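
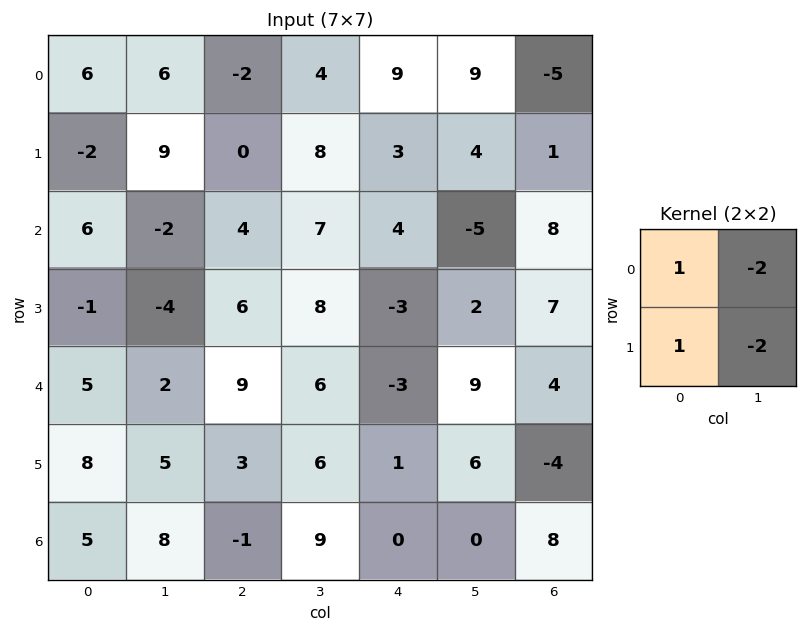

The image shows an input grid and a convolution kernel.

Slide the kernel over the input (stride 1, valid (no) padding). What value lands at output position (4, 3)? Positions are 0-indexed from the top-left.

16

The receptive field on the input at this output position is [6 -3 / 6 1]. Elementwise product with the kernel and sum: 6·1 + -3·-2 + 6·1 + 1·-2.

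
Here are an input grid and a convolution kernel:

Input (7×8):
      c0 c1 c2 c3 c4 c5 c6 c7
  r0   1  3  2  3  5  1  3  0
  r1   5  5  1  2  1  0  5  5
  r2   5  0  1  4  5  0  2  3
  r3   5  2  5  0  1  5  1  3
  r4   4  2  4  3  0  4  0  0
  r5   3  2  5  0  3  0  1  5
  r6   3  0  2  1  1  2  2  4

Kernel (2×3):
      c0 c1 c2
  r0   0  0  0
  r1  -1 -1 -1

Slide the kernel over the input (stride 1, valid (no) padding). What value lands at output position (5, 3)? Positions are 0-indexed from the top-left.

-4

The receptive field on the input at this output position is [0 3 0 / 1 1 2]. Elementwise product with the kernel and sum: 1·-1 + 1·-1 + 2·-1.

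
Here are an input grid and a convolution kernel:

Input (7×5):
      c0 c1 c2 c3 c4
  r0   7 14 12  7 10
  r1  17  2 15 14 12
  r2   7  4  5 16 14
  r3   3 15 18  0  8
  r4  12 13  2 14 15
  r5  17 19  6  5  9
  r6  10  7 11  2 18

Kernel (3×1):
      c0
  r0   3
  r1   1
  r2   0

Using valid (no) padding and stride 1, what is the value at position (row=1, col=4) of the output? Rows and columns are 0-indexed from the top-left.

50

The receptive field on the input at this output position is [12 / 14 / 8]. Elementwise product with the kernel and sum: 12·3 + 14·1.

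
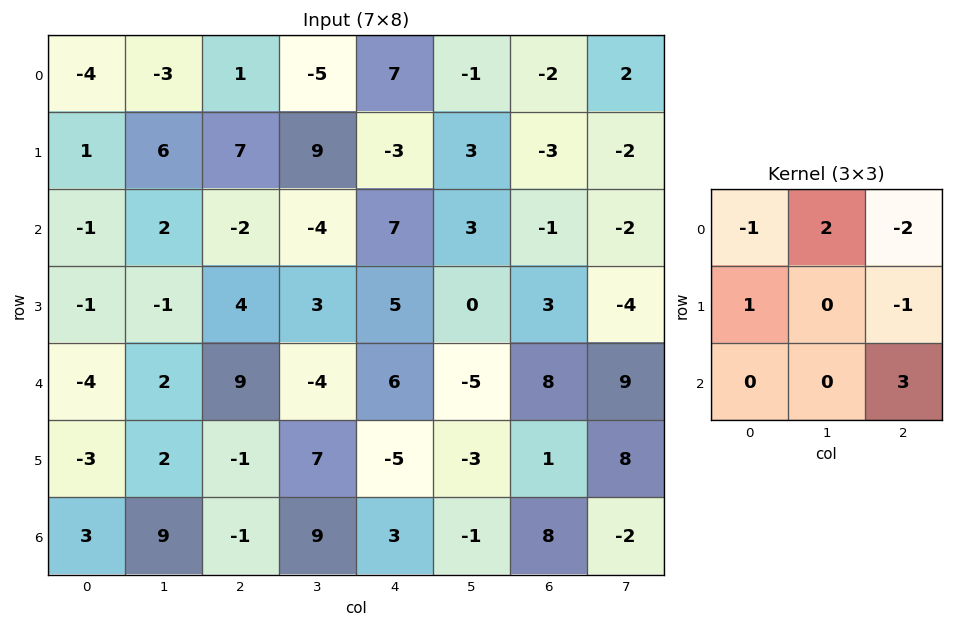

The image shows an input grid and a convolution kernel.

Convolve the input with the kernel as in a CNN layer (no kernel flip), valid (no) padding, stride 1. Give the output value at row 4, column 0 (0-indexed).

-15

The receptive field on the input at this output position is [-4 2 9 / -3 2 -1 / 3 9 -1]. Elementwise product with the kernel and sum: -4·-1 + 2·2 + 9·-2 + -3·1 + -1·-1 + -1·3.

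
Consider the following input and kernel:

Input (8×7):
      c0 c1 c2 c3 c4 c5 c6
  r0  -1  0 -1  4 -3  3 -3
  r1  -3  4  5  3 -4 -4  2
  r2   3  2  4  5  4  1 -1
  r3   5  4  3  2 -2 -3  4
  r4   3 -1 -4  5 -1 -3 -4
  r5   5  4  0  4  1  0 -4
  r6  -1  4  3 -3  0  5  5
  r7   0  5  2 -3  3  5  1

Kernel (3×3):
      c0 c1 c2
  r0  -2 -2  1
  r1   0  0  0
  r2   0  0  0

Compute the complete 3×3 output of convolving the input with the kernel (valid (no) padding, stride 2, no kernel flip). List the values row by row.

Output[0,0]: The receptive field on the input at this output position is [-1 0 -1 / -3 4 5 / 3 2 4]. Elementwise product with the kernel and sum: -1·-2 + 0·-2 + -1·1.

1 -9 -3
-6 -14 -11
-8 -3 4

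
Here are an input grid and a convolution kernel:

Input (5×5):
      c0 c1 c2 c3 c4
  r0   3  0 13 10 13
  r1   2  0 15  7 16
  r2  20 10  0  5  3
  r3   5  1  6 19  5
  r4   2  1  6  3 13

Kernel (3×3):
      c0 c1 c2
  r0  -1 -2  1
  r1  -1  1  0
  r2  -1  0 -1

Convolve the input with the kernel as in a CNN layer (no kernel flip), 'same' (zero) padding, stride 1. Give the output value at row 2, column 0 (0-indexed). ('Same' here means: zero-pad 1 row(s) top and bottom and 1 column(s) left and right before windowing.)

The receptive field on the zero-padded input at this output position is [0 2 0 / 0 20 10 / 0 5 1]. Elementwise product with the kernel and sum: 0·-1 + 2·-2 + 0·1 + 0·-1 + 20·1 + 0·-1 + 1·-1.

15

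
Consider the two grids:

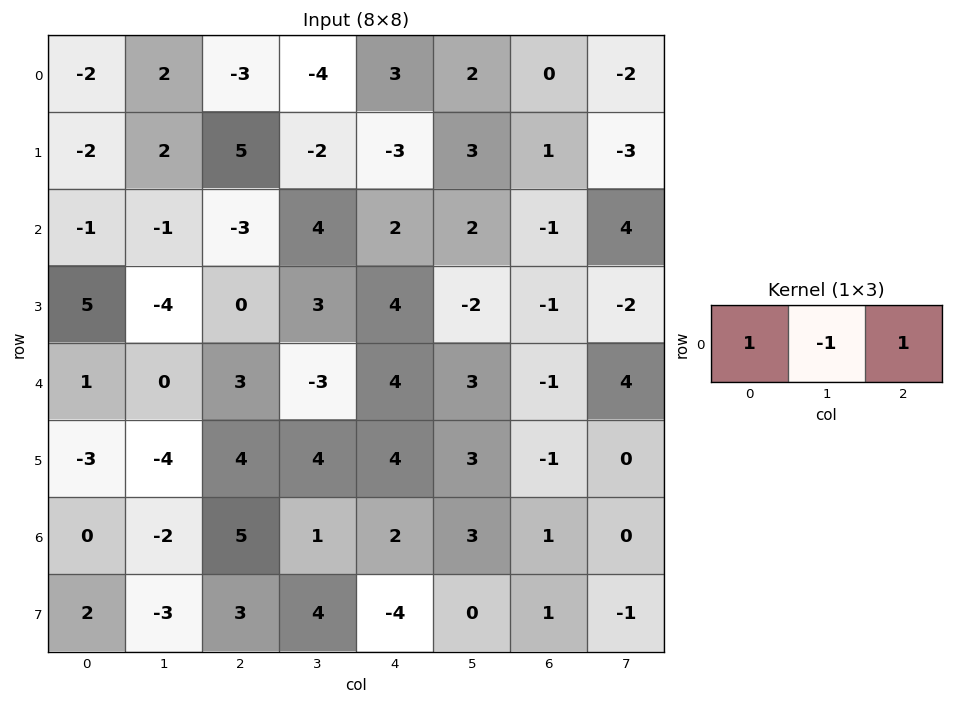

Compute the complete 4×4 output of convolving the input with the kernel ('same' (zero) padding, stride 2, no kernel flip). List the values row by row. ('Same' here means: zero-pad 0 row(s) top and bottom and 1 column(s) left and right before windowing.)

Output[0,0]: The receptive field on the zero-padded input at this output position is [0 -2 2]. Elementwise product with the kernel and sum: 0·1 + -2·-1 + 2·1.
Output[0,1]: The receptive field on the zero-padded input at this output position is [2 -3 -4]. Elementwise product with the kernel and sum: 2·1 + -3·-1 + -4·1.

4 1 -5 0
0 6 4 7
-1 -6 -4 8
-2 -6 2 2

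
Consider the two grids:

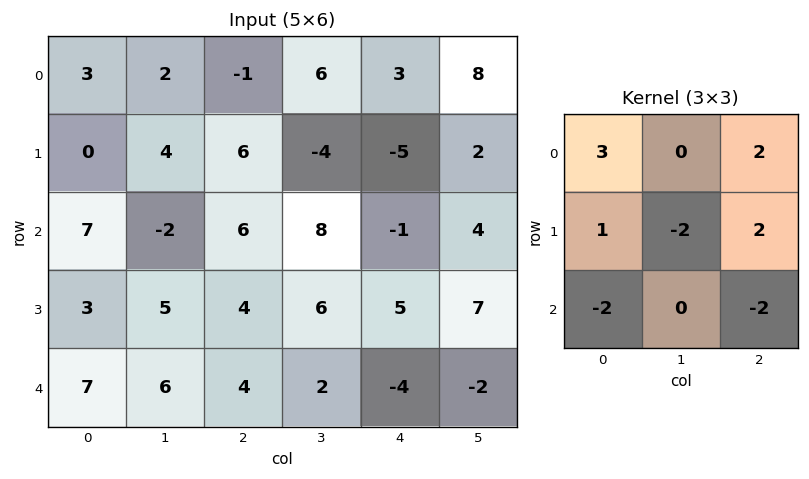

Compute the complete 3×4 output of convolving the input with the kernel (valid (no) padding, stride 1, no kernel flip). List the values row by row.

-15 -10 -3 20
21 -16 -22 -16
12 3 18 42

Output[0,0]: The receptive field on the input at this output position is [3 2 -1 / 0 4 6 / 7 -2 6]. Elementwise product with the kernel and sum: 3·3 + -1·2 + 0·1 + 4·-2 + 6·2 + 7·-2 + 6·-2.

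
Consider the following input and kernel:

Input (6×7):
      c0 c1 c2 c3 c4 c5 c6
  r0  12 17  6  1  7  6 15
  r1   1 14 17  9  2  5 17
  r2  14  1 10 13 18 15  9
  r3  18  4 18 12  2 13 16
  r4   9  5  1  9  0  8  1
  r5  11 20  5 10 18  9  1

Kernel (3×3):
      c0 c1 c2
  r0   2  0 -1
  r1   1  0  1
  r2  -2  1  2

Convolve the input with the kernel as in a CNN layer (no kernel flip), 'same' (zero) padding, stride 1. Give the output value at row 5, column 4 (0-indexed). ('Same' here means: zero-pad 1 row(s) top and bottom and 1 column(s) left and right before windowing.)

The receptive field on the zero-padded input at this output position is [9 0 8 / 10 18 9 / 0 0 0]. Elementwise product with the kernel and sum: 9·2 + 8·-1 + 10·1 + 9·1 + 0·-2 + 0·1 + 0·2.

29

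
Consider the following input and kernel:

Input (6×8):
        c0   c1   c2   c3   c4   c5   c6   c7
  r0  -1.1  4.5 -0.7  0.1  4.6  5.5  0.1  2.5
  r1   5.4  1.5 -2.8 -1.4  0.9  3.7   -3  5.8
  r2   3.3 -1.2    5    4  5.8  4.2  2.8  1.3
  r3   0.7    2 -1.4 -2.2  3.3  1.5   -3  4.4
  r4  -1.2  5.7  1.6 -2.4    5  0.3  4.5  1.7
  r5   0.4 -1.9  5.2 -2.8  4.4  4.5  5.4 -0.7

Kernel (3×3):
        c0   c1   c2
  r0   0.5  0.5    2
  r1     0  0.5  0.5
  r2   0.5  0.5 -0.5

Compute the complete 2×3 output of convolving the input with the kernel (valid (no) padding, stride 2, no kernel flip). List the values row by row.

Output[0,0]: The receptive field on the input at this output position is [-1.1 4.5 -0.7 / 5.4 1.5 -2.8 / 3.3 -1.2 5]. Elementwise product with the kernel and sum: -1.1·0.5 + 4.5·0.5 + -0.7·2 + 1.5·0.5 + -2.8·0.5 + 3.3·0.5 + -1.2·0.5 + 5·-0.5.
Output[0,1]: The receptive field on the input at this output position is [-0.7 0.1 4.6 / -2.8 -1.4 0.9 / 5 4 5.8]. Elementwise product with the kernel and sum: -0.7·0.5 + 0.1·0.5 + 4.6·2 + -1.4·0.5 + 0.9·0.5 + 5·0.5 + 4·0.5 + 5.8·-0.5.

-1.8 10.25 9.2
12.8 13.75 10.25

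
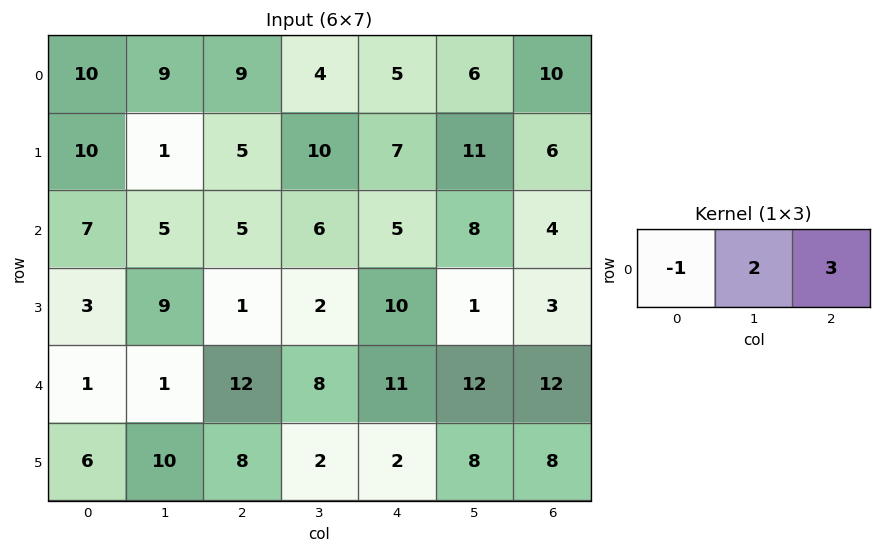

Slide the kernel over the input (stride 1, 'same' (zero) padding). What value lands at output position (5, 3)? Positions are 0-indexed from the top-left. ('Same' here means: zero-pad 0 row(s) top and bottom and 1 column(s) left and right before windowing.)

2

The receptive field on the zero-padded input at this output position is [8 2 2]. Elementwise product with the kernel and sum: 8·-1 + 2·2 + 2·3.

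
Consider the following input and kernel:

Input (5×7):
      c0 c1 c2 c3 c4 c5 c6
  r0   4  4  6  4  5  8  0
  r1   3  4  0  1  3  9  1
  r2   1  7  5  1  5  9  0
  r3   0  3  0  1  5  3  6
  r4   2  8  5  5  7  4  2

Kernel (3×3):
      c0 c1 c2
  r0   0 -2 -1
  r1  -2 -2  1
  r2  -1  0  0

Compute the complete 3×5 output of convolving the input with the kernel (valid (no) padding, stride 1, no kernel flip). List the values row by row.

-29 -30 -17 -18 -44
-19 -27 -12 -19 -52
-27 -24 -9 -33 -35

Output[0,0]: The receptive field on the input at this output position is [4 4 6 / 3 4 0 / 1 7 5]. Elementwise product with the kernel and sum: 4·-2 + 6·-1 + 3·-2 + 4·-2 + 0·1 + 1·-1.
Output[0,1]: The receptive field on the input at this output position is [4 6 4 / 4 0 1 / 7 5 1]. Elementwise product with the kernel and sum: 6·-2 + 4·-1 + 4·-2 + 0·-2 + 1·1 + 7·-1.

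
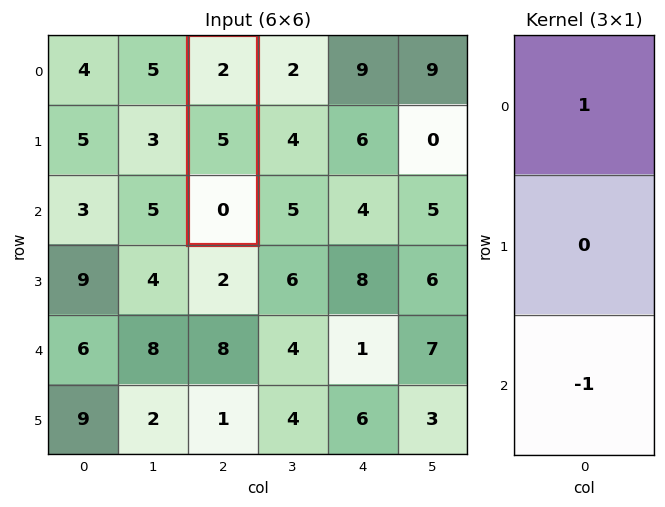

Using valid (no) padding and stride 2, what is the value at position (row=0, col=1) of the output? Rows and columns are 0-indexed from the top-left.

The receptive field on the input at this output position is [2 / 5 / 0]. Elementwise product with the kernel and sum: 2·1 + 0·-1.

2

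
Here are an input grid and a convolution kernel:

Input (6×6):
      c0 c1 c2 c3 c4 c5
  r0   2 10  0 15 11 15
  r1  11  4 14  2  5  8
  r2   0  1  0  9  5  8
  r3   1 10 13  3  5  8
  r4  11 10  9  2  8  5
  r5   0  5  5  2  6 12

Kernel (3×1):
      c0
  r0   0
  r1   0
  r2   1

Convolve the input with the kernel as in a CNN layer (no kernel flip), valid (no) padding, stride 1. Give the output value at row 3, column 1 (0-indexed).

5

The receptive field on the input at this output position is [10 / 10 / 5]. Elementwise product with the kernel and sum: 5·1.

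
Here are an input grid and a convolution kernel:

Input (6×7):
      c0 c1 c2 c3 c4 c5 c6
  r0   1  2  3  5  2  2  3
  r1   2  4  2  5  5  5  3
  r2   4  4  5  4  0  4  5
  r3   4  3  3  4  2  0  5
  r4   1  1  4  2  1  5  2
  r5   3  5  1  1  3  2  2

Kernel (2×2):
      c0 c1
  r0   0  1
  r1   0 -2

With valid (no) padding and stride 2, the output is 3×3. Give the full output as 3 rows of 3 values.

Output[0,0]: The receptive field on the input at this output position is [1 2 / 2 4]. Elementwise product with the kernel and sum: 2·1 + 4·-2.

-6 -5 -8
-2 -4 4
-9 0 1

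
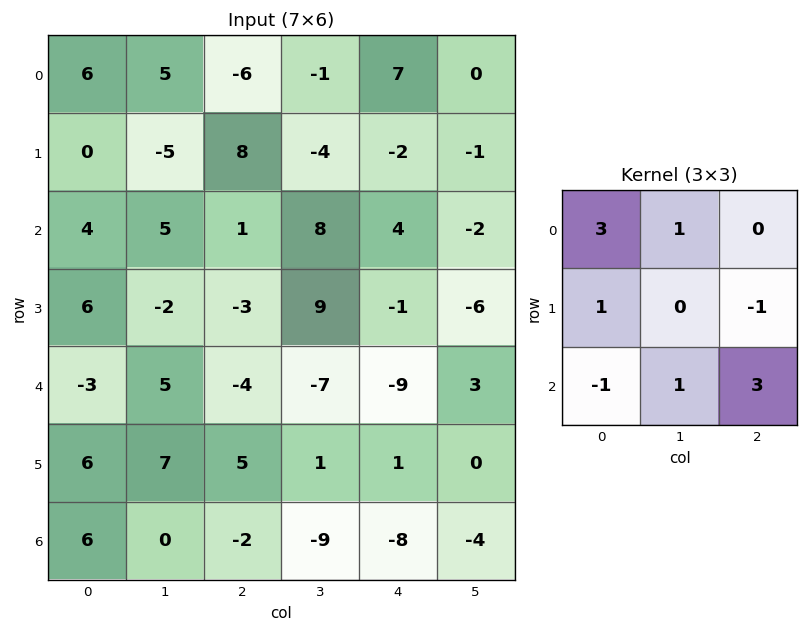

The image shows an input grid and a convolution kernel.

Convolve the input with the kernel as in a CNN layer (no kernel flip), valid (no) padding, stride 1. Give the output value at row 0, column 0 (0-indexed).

The receptive field on the input at this output position is [6 5 -6 / 0 -5 8 / 4 5 1]. Elementwise product with the kernel and sum: 6·3 + 5·1 + 0·1 + 8·-1 + 4·-1 + 5·1 + 1·3.

19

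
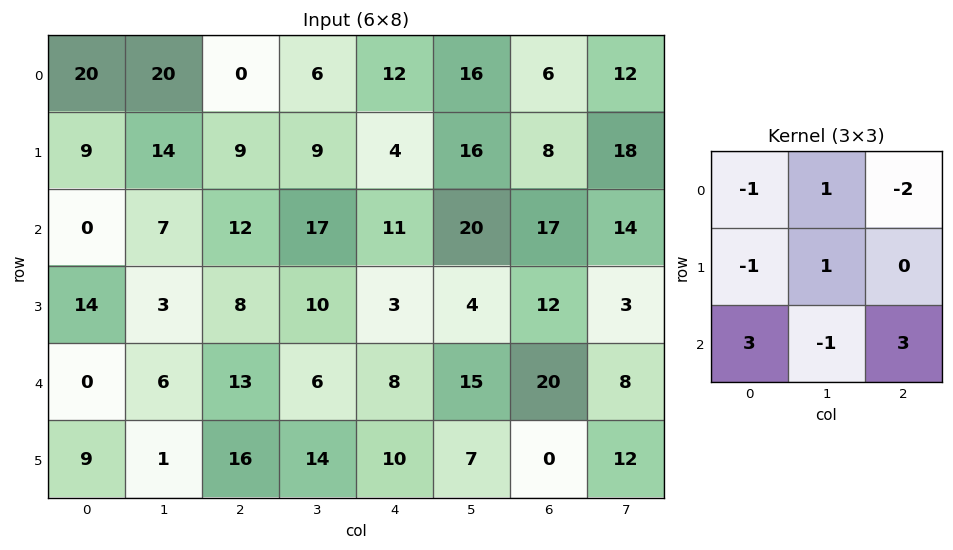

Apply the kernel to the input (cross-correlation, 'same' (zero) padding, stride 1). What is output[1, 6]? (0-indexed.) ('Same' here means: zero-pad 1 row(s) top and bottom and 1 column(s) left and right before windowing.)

43

The receptive field on the zero-padded input at this output position is [16 6 12 / 16 8 18 / 20 17 14]. Elementwise product with the kernel and sum: 16·-1 + 6·1 + 12·-2 + 16·-1 + 8·1 + 20·3 + 17·-1 + 14·3.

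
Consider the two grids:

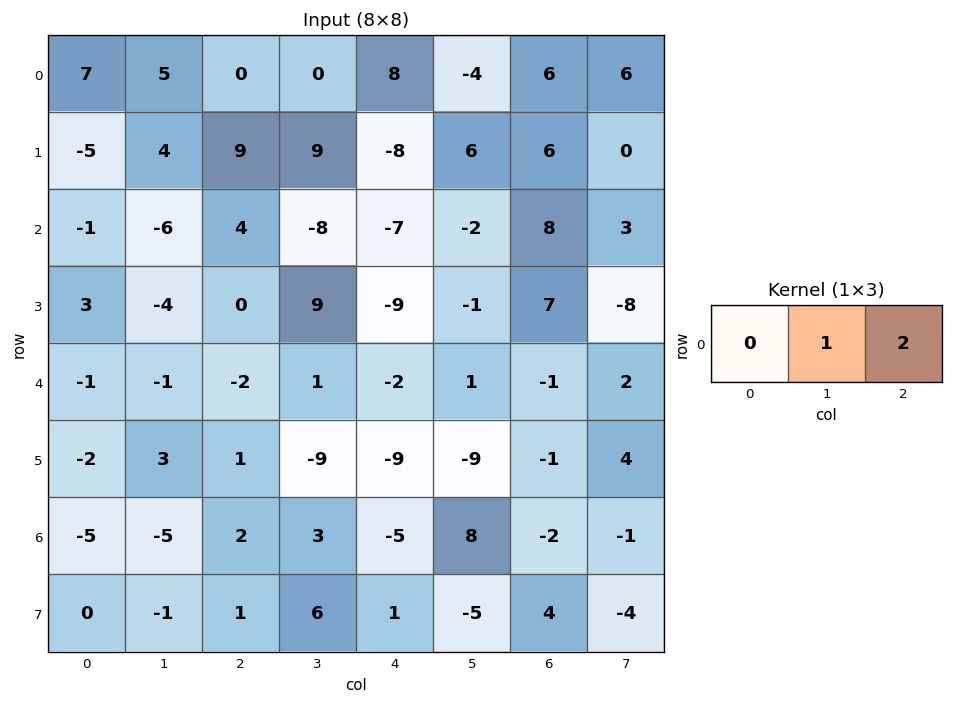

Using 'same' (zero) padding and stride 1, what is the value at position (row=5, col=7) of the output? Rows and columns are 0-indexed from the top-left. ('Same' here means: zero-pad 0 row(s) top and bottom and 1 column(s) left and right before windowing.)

The receptive field on the zero-padded input at this output position is [-1 4 0]. Elementwise product with the kernel and sum: 4·1 + 0·2.

4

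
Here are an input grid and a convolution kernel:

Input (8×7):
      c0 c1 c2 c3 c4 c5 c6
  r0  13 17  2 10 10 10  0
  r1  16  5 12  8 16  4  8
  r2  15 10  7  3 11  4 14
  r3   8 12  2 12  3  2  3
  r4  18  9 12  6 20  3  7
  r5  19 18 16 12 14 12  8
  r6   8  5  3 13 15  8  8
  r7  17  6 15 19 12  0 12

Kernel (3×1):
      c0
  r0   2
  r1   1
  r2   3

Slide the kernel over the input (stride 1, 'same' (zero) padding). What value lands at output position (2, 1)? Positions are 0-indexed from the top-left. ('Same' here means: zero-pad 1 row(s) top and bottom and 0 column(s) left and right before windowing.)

The receptive field on the zero-padded input at this output position is [5 / 10 / 12]. Elementwise product with the kernel and sum: 5·2 + 10·1 + 12·3.

56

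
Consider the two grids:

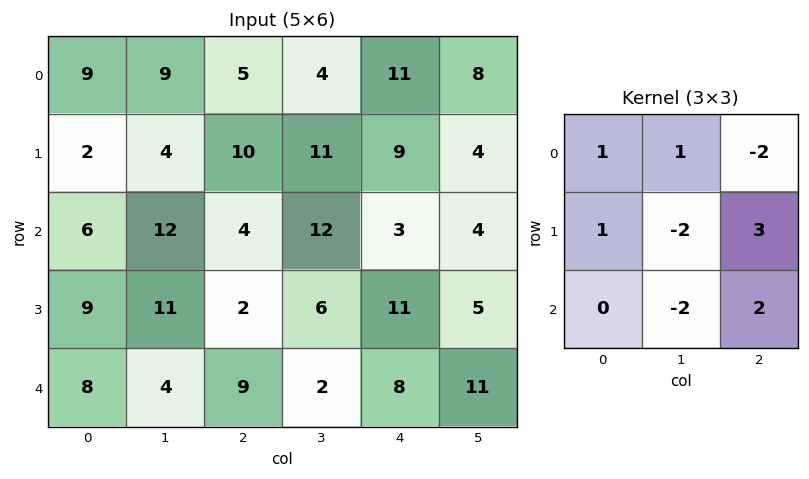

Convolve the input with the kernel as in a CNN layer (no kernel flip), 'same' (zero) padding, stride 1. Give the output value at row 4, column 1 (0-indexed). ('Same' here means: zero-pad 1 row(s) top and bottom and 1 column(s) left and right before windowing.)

43

The receptive field on the zero-padded input at this output position is [9 11 2 / 8 4 9 / 0 0 0]. Elementwise product with the kernel and sum: 9·1 + 11·1 + 2·-2 + 8·1 + 4·-2 + 9·3 + 0·-2 + 0·2.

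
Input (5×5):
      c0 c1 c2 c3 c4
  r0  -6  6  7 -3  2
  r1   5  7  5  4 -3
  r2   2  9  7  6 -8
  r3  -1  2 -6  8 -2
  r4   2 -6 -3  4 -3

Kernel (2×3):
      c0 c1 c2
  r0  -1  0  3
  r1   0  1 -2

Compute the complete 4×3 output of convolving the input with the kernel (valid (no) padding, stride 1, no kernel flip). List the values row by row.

Output[0,0]: The receptive field on the input at this output position is [-6 6 7 / 5 7 5]. Elementwise product with the kernel and sum: -6·-1 + 7·3 + 7·1 + 5·-2.

24 -18 9
5 0 8
33 -13 -19
-17 11 10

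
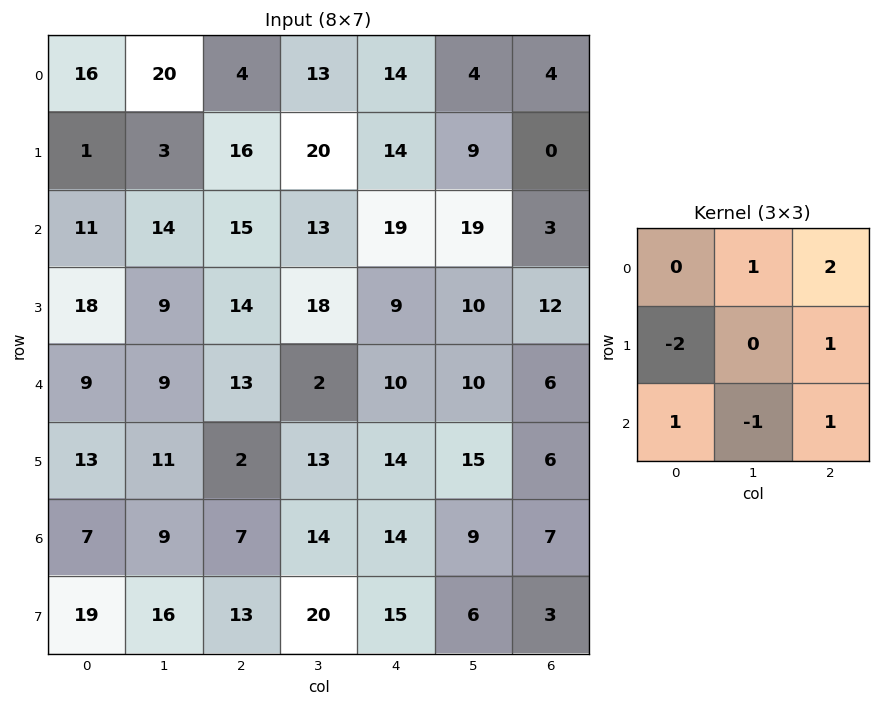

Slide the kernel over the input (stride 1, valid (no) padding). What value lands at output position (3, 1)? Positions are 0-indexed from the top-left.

The receptive field on the input at this output position is [9 14 18 / 9 13 2 / 11 2 13]. Elementwise product with the kernel and sum: 14·1 + 18·2 + 9·-2 + 2·1 + 11·1 + 2·-1 + 13·1.

56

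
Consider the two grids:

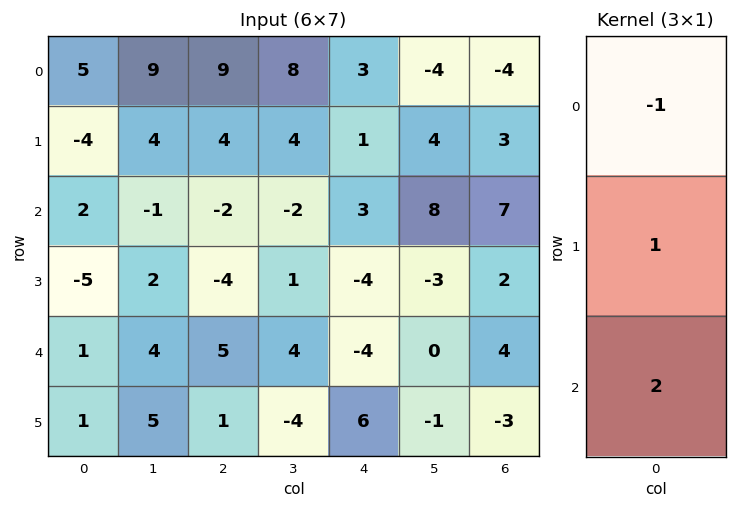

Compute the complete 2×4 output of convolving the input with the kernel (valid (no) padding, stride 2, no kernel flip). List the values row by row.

-5 -9 4 21
-5 8 -15 3

Output[0,0]: The receptive field on the input at this output position is [5 / -4 / 2]. Elementwise product with the kernel and sum: 5·-1 + -4·1 + 2·2.
Output[0,1]: The receptive field on the input at this output position is [9 / 4 / -2]. Elementwise product with the kernel and sum: 9·-1 + 4·1 + -2·2.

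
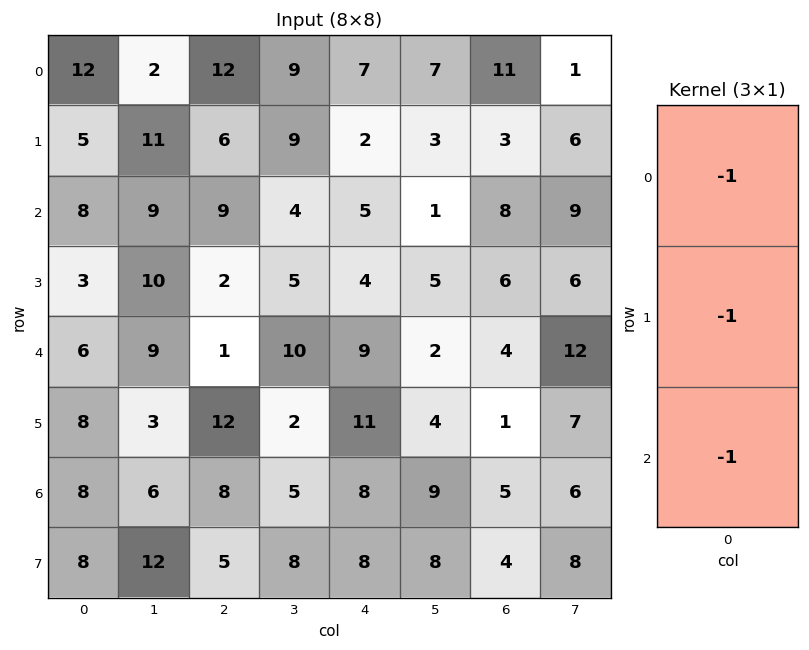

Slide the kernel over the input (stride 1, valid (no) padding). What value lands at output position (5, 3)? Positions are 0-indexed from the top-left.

-15

The receptive field on the input at this output position is [2 / 5 / 8]. Elementwise product with the kernel and sum: 2·-1 + 5·-1 + 8·-1.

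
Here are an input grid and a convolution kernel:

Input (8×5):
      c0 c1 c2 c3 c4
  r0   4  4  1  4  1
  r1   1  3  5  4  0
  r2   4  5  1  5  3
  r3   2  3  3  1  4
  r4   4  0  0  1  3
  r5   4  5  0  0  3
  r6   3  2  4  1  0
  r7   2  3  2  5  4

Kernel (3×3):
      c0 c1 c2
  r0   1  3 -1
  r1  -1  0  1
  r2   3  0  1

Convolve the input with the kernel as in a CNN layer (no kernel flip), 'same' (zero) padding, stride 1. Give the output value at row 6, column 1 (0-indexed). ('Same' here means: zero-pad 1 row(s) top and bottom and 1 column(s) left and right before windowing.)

The receptive field on the zero-padded input at this output position is [4 5 0 / 3 2 4 / 2 3 2]. Elementwise product with the kernel and sum: 4·1 + 5·3 + 0·-1 + 3·-1 + 4·1 + 2·3 + 2·1.

28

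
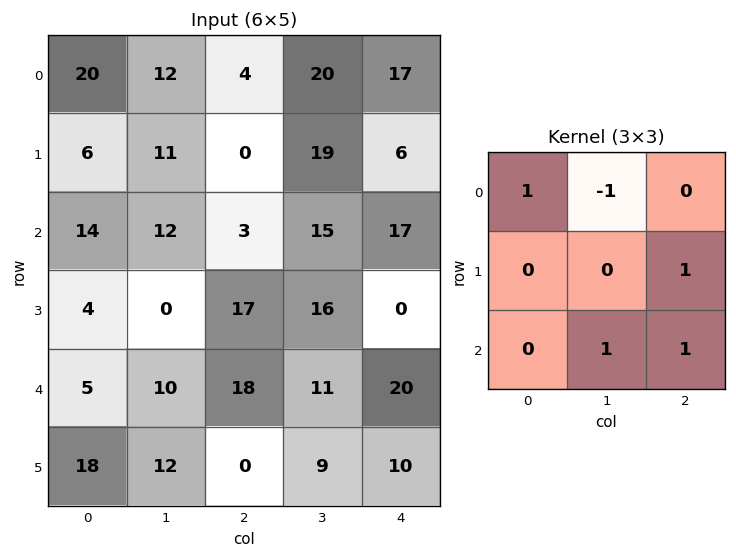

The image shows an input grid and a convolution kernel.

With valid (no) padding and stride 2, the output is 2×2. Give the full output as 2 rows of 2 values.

Output[0,0]: The receptive field on the input at this output position is [20 12 4 / 6 11 0 / 14 12 3]. Elementwise product with the kernel and sum: 20·1 + 12·-1 + 0·1 + 12·1 + 3·1.
Output[0,1]: The receptive field on the input at this output position is [4 20 17 / 0 19 6 / 3 15 17]. Elementwise product with the kernel and sum: 4·1 + 20·-1 + 6·1 + 15·1 + 17·1.

23 22
47 19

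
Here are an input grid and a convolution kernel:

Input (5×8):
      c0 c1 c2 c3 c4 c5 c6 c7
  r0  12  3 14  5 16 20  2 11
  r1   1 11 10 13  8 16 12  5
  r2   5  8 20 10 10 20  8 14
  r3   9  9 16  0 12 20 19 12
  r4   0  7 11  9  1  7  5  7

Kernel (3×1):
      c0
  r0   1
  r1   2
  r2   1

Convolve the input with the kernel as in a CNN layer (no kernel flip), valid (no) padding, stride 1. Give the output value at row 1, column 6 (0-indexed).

The receptive field on the input at this output position is [12 / 8 / 19]. Elementwise product with the kernel and sum: 12·1 + 8·2 + 19·1.

47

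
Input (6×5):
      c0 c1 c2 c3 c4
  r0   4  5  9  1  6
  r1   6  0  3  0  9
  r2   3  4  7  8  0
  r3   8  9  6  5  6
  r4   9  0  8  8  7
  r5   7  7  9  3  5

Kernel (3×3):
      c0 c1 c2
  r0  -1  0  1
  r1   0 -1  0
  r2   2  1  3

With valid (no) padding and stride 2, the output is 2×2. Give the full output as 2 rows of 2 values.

36 19
37 33

Output[0,0]: The receptive field on the input at this output position is [4 5 9 / 6 0 3 / 3 4 7]. Elementwise product with the kernel and sum: 4·-1 + 9·1 + 0·-1 + 3·2 + 4·1 + 7·3.
Output[0,1]: The receptive field on the input at this output position is [9 1 6 / 3 0 9 / 7 8 0]. Elementwise product with the kernel and sum: 9·-1 + 6·1 + 0·-1 + 7·2 + 8·1 + 0·3.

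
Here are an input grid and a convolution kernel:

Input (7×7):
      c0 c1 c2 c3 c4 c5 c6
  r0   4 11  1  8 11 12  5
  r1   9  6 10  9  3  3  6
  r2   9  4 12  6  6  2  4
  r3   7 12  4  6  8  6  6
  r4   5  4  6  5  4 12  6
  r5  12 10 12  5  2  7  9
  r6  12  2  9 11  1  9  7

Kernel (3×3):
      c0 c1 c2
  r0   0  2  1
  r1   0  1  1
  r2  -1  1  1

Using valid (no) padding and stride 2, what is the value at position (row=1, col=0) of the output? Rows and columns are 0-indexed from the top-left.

41

The receptive field on the input at this output position is [9 4 12 / 7 12 4 / 5 4 6]. Elementwise product with the kernel and sum: 4·2 + 12·1 + 12·1 + 4·1 + 5·-1 + 4·1 + 6·1.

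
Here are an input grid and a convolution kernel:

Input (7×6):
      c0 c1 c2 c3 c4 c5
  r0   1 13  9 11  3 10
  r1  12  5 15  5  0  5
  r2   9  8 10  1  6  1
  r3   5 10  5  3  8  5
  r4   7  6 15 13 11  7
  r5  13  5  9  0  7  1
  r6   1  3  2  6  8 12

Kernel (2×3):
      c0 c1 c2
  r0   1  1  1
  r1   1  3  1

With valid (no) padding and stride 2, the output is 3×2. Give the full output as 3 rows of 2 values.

Output[0,0]: The receptive field on the input at this output position is [1 13 9 / 12 5 15]. Elementwise product with the kernel and sum: 1·1 + 13·1 + 9·1 + 12·1 + 5·3 + 15·1.

65 53
67 39
65 55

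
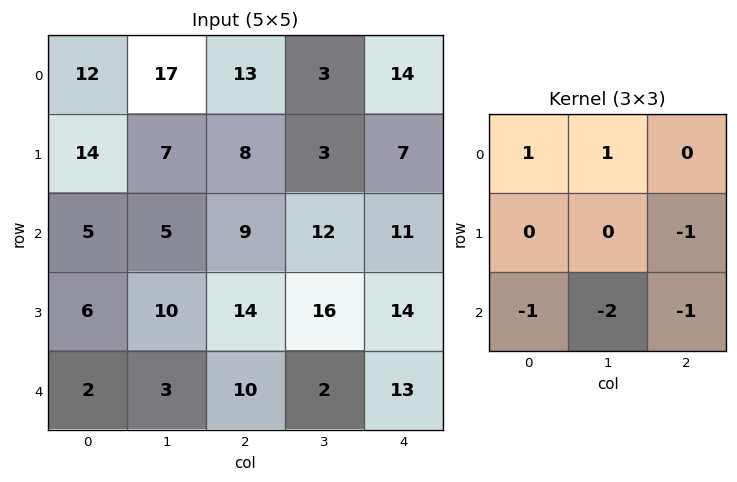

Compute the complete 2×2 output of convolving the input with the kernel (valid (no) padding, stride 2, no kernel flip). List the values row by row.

Output[0,0]: The receptive field on the input at this output position is [12 17 13 / 14 7 8 / 5 5 9]. Elementwise product with the kernel and sum: 12·1 + 17·1 + 8·-1 + 5·-1 + 5·-2 + 9·-1.
Output[0,1]: The receptive field on the input at this output position is [13 3 14 / 8 3 7 / 9 12 11]. Elementwise product with the kernel and sum: 13·1 + 3·1 + 7·-1 + 9·-1 + 12·-2 + 11·-1.

-3 -35
-22 -20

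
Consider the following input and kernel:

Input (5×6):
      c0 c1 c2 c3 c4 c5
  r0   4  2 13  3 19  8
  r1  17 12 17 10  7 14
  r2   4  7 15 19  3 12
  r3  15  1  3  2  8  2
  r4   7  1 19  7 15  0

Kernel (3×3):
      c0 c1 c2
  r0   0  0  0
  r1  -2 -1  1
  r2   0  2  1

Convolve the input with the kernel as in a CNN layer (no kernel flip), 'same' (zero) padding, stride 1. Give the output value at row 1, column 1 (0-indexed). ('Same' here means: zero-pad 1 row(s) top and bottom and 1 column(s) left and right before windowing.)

0

The receptive field on the zero-padded input at this output position is [4 2 13 / 17 12 17 / 4 7 15]. Elementwise product with the kernel and sum: 17·-2 + 12·-1 + 17·1 + 7·2 + 15·1.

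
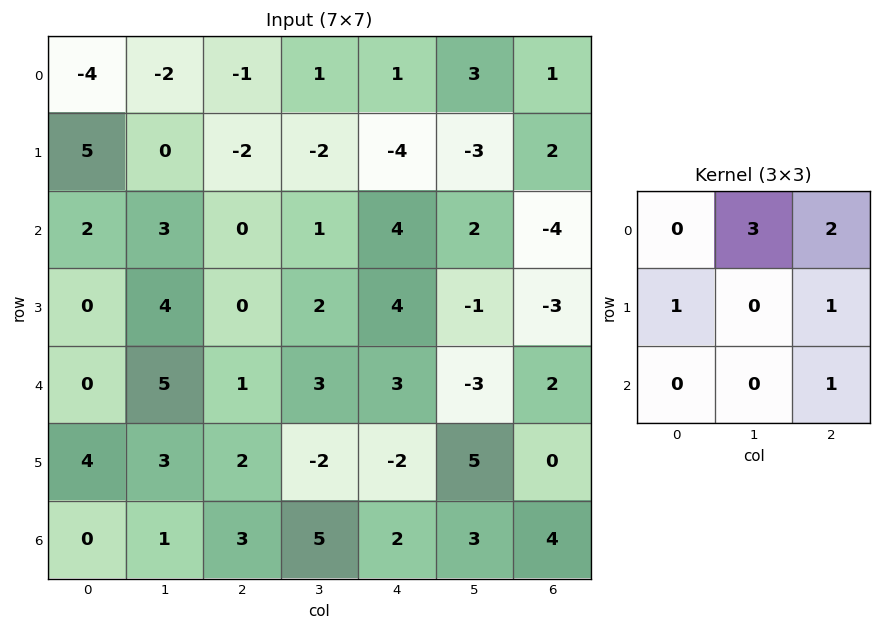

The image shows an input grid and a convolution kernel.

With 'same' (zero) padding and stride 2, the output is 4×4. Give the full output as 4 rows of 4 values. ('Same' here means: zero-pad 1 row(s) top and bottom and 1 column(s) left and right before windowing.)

-2 -3 1 3
22 -4 -16 8
16 10 15 -12
19 8 12 3

Output[0,0]: The receptive field on the zero-padded input at this output position is [0 0 0 / 0 -4 -2 / 0 5 0]. Elementwise product with the kernel and sum: 0·3 + 0·2 + 0·1 + -2·1 + 0·1.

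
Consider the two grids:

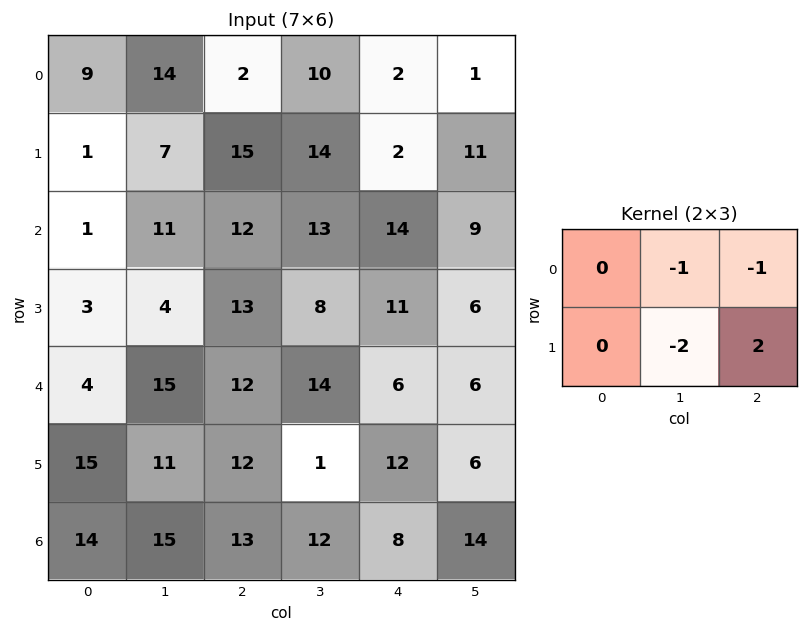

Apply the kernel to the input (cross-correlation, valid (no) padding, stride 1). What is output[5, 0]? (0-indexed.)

The receptive field on the input at this output position is [15 11 12 / 14 15 13]. Elementwise product with the kernel and sum: 11·-1 + 12·-1 + 15·-2 + 13·2.

-27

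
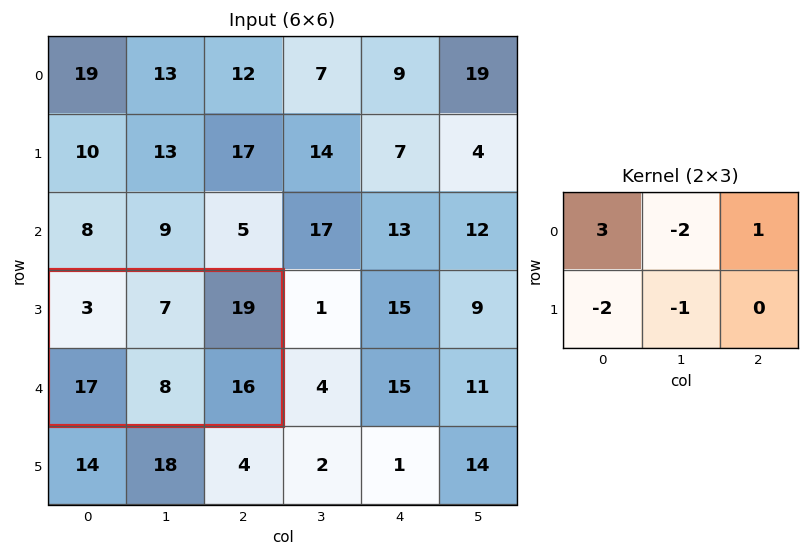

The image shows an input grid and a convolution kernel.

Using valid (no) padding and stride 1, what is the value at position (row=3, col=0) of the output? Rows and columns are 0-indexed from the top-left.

The receptive field on the input at this output position is [3 7 19 / 17 8 16]. Elementwise product with the kernel and sum: 3·3 + 7·-2 + 19·1 + 17·-2 + 8·-1.

-28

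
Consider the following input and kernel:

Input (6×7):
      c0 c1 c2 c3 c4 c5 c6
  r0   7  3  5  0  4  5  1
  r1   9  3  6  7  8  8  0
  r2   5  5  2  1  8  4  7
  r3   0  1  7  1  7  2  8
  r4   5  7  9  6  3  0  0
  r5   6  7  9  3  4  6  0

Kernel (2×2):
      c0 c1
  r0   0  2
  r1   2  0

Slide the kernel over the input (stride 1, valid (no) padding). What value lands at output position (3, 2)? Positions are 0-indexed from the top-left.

The receptive field on the input at this output position is [7 1 / 9 6]. Elementwise product with the kernel and sum: 1·2 + 9·2.

20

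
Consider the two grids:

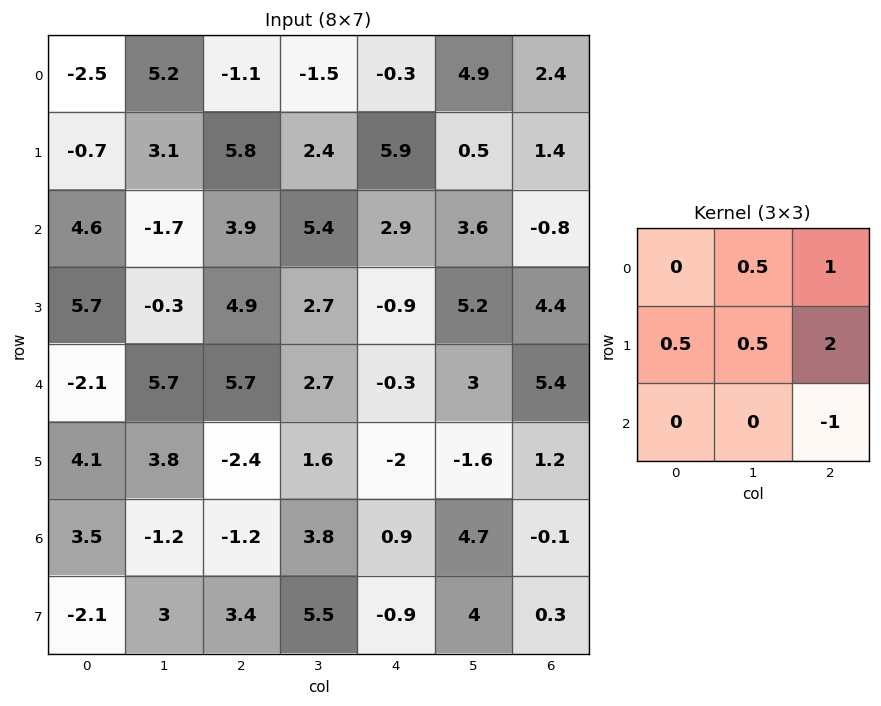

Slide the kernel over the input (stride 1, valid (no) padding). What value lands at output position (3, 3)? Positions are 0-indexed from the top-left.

The receptive field on the input at this output position is [2.7 -0.9 5.2 / 2.7 -0.3 3 / 1.6 -2 -1.6]. Elementwise product with the kernel and sum: -0.9·0.5 + 5.2·1 + 2.7·0.5 + -0.3·0.5 + 3·2 + -1.6·-1.

13.55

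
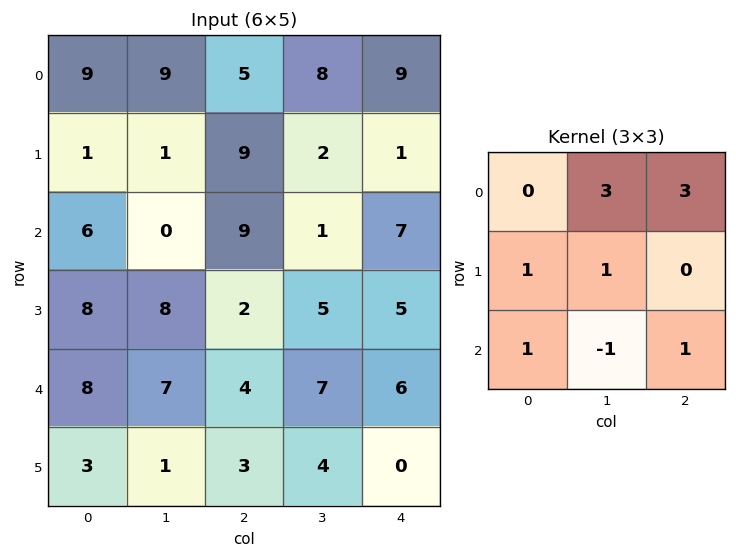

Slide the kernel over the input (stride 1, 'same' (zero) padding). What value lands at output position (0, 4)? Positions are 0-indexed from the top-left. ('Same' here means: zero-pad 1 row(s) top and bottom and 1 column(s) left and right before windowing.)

18

The receptive field on the zero-padded input at this output position is [0 0 0 / 8 9 0 / 2 1 0]. Elementwise product with the kernel and sum: 0·3 + 0·3 + 8·1 + 9·1 + 2·1 + 1·-1 + 0·1.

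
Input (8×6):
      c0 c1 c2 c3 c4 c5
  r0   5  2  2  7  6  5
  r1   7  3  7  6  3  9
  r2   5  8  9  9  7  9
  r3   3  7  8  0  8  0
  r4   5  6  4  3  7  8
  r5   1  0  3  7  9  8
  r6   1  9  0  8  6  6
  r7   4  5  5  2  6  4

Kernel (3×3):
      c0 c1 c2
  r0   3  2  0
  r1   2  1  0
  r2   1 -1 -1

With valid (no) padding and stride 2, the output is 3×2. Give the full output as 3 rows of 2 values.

Output[0,0]: The receptive field on the input at this output position is [5 2 2 / 7 3 7 / 5 8 9]. Elementwise product with the kernel and sum: 5·3 + 2·2 + 7·2 + 3·1 + 5·1 + 8·-1 + 9·-1.

24 33
39 55
21 17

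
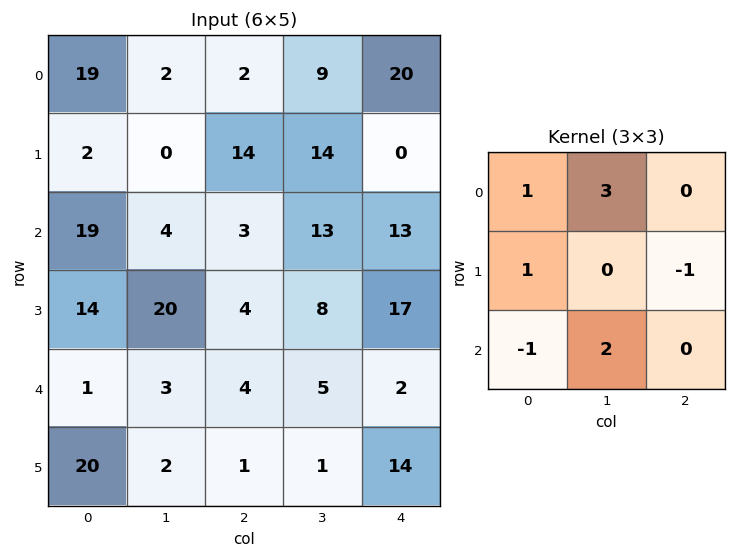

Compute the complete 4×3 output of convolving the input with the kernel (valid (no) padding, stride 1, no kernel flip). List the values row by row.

Output[0,0]: The receptive field on the input at this output position is [19 2 2 / 2 0 14 / 19 4 3]. Elementwise product with the kernel and sum: 19·1 + 2·3 + 2·1 + 14·-1 + 19·-1 + 4·2.
Output[0,1]: The receptive field on the input at this output position is [2 2 9 / 0 14 14 / 4 3 13]. Elementwise product with the kernel and sum: 2·1 + 2·3 + 0·1 + 14·-1 + 4·-1 + 3·2.

2 -4 66
44 21 58
46 30 35
55 30 31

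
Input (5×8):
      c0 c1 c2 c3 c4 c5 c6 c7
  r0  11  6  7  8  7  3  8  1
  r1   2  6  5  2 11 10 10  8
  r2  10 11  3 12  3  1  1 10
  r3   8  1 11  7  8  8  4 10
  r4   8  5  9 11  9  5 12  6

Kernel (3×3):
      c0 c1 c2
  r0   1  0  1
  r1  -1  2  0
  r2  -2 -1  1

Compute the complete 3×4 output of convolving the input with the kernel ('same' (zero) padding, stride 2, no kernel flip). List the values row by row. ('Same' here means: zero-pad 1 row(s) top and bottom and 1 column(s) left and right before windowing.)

Output[0,0]: The receptive field on the zero-padded input at this output position is [0 0 0 / 0 11 6 / 0 2 6]. Elementwise product with the kernel and sum: 0·1 + 0·1 + 0·-1 + 11·2 + 0·-2 + 2·-1 + 6·1.
Output[0,1]: The receptive field on the zero-padded input at this output position is [0 0 0 / 6 7 8 / 6 5 2]. Elementwise product with the kernel and sum: 0·1 + 0·1 + 6·-1 + 7·2 + 6·-2 + 5·-1 + 2·1.

26 -7 1 -9
19 -3 -8 9
17 21 22 37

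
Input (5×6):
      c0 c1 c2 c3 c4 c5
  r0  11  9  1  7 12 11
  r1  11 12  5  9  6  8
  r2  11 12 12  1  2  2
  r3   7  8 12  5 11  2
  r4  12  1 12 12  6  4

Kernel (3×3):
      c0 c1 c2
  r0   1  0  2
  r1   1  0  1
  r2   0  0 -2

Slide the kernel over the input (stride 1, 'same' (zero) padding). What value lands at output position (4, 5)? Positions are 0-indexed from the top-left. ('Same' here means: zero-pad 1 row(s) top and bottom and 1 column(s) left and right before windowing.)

17

The receptive field on the zero-padded input at this output position is [11 2 0 / 6 4 0 / 0 0 0]. Elementwise product with the kernel and sum: 11·1 + 0·2 + 6·1 + 0·1 + 0·-2.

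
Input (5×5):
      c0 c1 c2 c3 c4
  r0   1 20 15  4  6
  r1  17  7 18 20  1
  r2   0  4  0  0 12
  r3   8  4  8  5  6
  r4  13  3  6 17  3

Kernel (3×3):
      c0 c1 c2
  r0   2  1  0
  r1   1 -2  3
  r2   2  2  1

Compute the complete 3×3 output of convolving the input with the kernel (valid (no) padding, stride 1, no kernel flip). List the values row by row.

87 94 27
65 65 124
66 46 65

Output[0,0]: The receptive field on the input at this output position is [1 20 15 / 17 7 18 / 0 4 0]. Elementwise product with the kernel and sum: 1·2 + 20·1 + 17·1 + 7·-2 + 18·3 + 0·2 + 4·2 + 0·1.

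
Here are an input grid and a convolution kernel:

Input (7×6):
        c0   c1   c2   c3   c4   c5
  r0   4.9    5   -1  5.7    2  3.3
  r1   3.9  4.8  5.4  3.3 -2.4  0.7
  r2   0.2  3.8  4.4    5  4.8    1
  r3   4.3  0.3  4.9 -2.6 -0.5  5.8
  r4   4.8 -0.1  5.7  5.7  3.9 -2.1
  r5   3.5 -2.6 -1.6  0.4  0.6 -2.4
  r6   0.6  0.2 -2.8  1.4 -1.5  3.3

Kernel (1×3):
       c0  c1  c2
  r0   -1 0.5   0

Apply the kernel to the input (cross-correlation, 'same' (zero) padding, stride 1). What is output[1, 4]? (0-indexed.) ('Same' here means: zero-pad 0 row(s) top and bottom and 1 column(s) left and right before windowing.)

-4.5

The receptive field on the zero-padded input at this output position is [3.3 -2.4 0.7]. Elementwise product with the kernel and sum: 3.3·-1 + -2.4·0.5.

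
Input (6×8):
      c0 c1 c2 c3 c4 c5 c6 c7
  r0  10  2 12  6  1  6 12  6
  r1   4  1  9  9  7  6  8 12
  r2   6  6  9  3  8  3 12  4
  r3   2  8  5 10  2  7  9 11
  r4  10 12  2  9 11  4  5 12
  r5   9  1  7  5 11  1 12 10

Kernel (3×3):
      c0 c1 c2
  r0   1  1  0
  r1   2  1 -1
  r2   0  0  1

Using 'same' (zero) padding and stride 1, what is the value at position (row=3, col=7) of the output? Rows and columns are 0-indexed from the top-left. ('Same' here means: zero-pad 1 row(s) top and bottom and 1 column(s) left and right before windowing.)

45

The receptive field on the zero-padded input at this output position is [12 4 0 / 9 11 0 / 5 12 0]. Elementwise product with the kernel and sum: 12·1 + 4·1 + 9·2 + 11·1 + 0·-1 + 0·1.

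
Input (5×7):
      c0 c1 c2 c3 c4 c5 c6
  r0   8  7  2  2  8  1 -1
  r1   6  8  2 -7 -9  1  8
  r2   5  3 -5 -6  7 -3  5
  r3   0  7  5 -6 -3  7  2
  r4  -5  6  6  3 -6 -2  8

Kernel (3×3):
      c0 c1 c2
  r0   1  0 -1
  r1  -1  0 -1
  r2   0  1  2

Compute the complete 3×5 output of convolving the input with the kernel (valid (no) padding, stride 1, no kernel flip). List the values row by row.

Output[0,0]: The receptive field on the input at this output position is [8 7 2 / 6 8 2 / 5 3 -5]. Elementwise product with the kernel and sum: 8·1 + 2·-1 + 6·-1 + 2·-1 + 3·1 + -5·2.
Output[0,1]: The receptive field on the input at this output position is [7 2 2 / 8 2 -7 / 3 -5 -6]. Elementwise product with the kernel and sum: 7·1 + 2·-1 + 8·-1 + -7·-1 + -5·1 + -6·2.

-9 -13 9 8 17
21 11 -3 12 -18
23 20 -23 -14 17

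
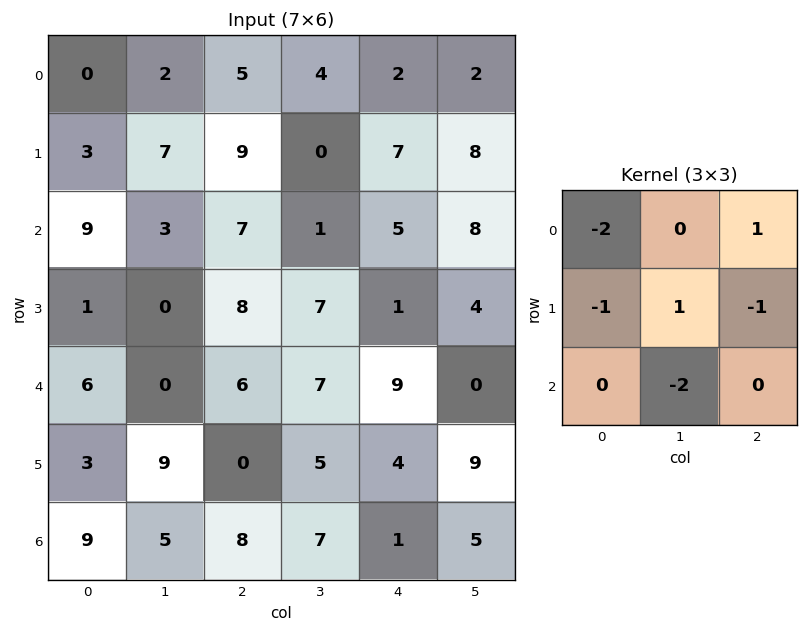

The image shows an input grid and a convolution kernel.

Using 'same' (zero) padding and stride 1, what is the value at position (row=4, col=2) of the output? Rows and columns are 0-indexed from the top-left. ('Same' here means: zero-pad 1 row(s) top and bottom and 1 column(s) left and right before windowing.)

The receptive field on the zero-padded input at this output position is [0 8 7 / 0 6 7 / 9 0 5]. Elementwise product with the kernel and sum: 0·-2 + 7·1 + 0·-1 + 6·1 + 7·-1 + 0·-2.

6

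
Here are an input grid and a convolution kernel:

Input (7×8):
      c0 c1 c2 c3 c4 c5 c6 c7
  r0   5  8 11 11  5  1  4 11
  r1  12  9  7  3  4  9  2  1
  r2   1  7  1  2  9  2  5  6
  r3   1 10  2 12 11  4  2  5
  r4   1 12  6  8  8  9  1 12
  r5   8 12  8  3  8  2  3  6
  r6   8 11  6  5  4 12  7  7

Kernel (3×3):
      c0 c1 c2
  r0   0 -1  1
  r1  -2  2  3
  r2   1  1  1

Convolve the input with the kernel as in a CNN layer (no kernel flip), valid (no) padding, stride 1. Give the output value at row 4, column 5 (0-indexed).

The receptive field on the input at this output position is [9 1 12 / 2 3 6 / 12 7 7]. Elementwise product with the kernel and sum: 1·-1 + 12·1 + 2·-2 + 3·2 + 6·3 + 12·1 + 7·1 + 7·1.

57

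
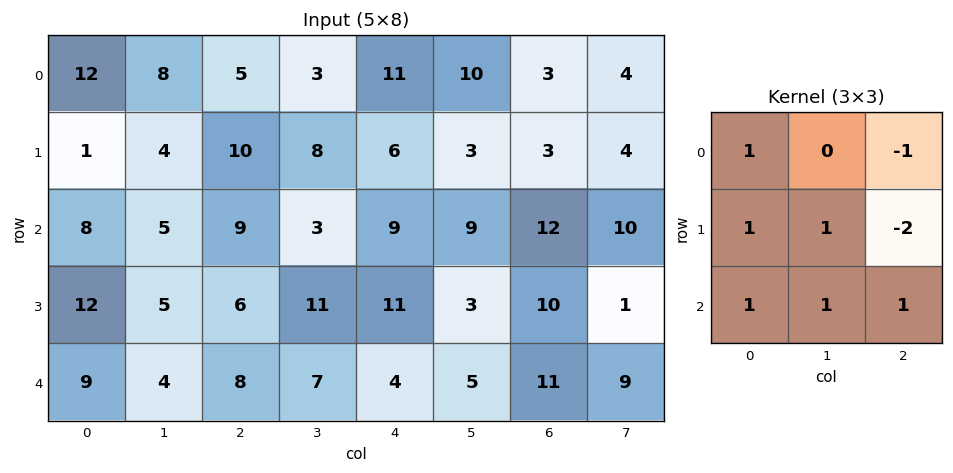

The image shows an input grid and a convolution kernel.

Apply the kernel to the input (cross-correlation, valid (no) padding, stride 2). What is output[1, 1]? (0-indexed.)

The receptive field on the input at this output position is [9 3 9 / 6 11 11 / 8 7 4]. Elementwise product with the kernel and sum: 9·1 + 9·-1 + 6·1 + 11·1 + 11·-2 + 8·1 + 7·1 + 4·1.

14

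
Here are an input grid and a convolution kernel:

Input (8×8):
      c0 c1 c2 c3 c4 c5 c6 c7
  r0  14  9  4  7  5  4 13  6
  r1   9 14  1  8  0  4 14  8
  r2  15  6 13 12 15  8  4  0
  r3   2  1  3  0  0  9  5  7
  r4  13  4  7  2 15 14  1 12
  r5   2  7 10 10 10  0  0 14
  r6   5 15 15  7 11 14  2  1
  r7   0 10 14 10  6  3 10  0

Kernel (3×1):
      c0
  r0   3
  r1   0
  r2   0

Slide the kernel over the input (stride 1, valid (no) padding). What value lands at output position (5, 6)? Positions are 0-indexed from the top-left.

0

The receptive field on the input at this output position is [0 / 2 / 10]. Elementwise product with the kernel and sum: 0·3.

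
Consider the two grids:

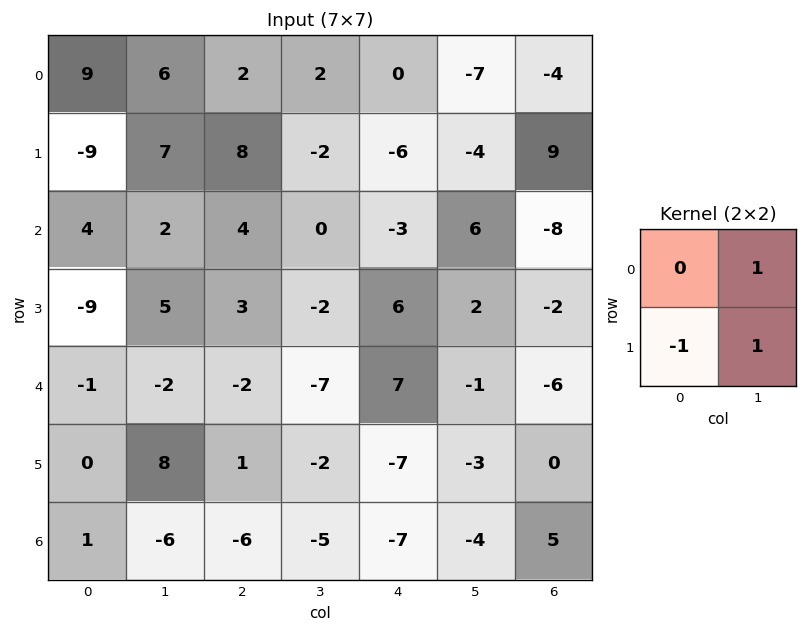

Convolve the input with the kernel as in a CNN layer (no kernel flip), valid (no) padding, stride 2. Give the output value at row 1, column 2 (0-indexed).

The receptive field on the input at this output position is [-3 6 / 6 2]. Elementwise product with the kernel and sum: 6·1 + 6·-1 + 2·1.

2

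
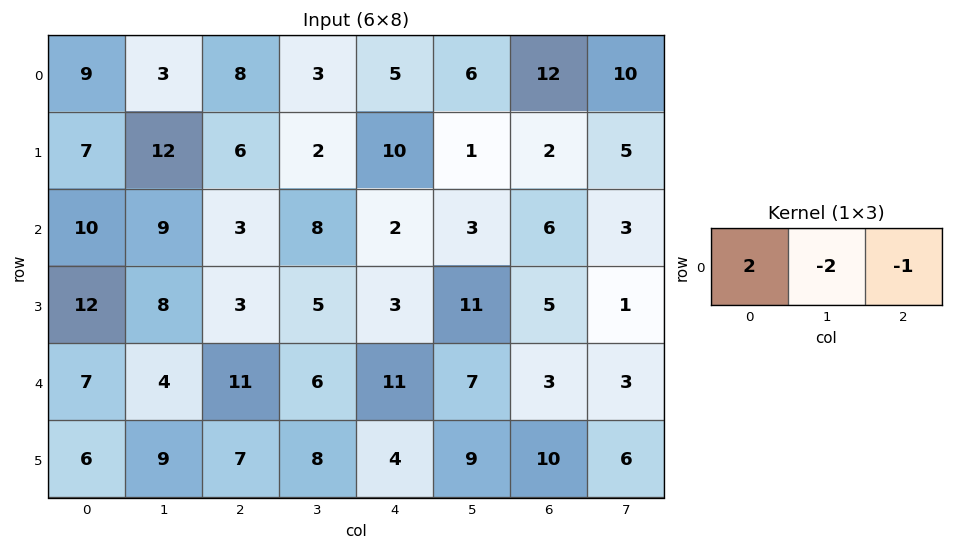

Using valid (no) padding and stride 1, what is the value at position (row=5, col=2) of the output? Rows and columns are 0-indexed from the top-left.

The receptive field on the input at this output position is [7 8 4]. Elementwise product with the kernel and sum: 7·2 + 8·-2 + 4·-1.

-6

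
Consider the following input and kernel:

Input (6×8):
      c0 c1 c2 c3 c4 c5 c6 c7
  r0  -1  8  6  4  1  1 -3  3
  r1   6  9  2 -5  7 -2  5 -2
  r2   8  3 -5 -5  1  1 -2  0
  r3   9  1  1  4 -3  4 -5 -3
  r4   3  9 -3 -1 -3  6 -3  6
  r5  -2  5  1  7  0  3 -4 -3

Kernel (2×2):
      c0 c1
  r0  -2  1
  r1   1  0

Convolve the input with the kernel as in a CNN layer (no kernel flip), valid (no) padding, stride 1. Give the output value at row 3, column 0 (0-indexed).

The receptive field on the input at this output position is [9 1 / 3 9]. Elementwise product with the kernel and sum: 9·-2 + 1·1 + 3·1.

-14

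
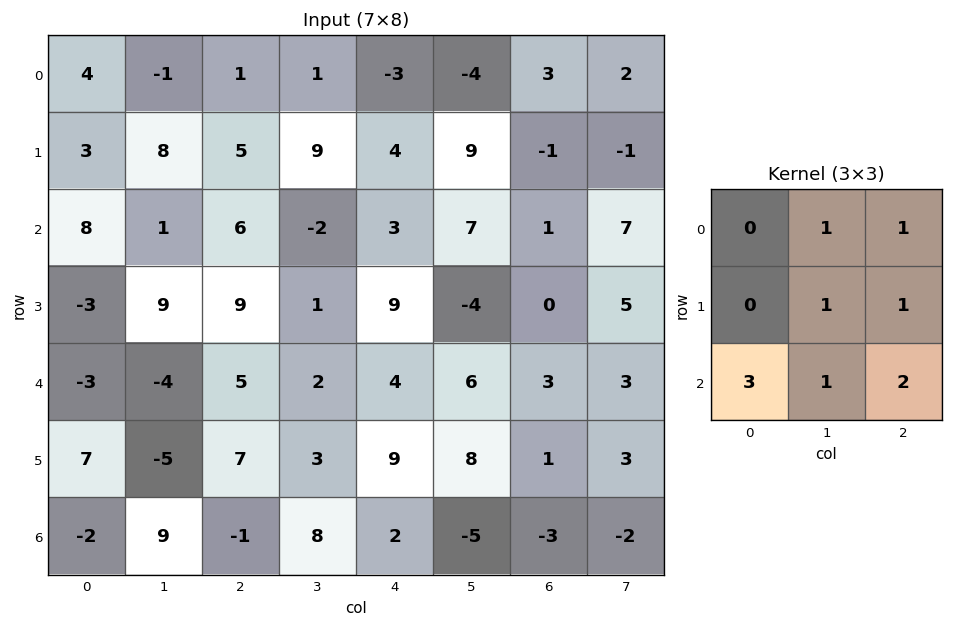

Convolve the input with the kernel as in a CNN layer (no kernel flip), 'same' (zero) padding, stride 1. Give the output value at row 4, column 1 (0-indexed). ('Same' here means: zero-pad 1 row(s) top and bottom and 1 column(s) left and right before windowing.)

The receptive field on the zero-padded input at this output position is [-3 9 9 / -3 -4 5 / 7 -5 7]. Elementwise product with the kernel and sum: 9·1 + 9·1 + -4·1 + 5·1 + 7·3 + -5·1 + 7·2.

49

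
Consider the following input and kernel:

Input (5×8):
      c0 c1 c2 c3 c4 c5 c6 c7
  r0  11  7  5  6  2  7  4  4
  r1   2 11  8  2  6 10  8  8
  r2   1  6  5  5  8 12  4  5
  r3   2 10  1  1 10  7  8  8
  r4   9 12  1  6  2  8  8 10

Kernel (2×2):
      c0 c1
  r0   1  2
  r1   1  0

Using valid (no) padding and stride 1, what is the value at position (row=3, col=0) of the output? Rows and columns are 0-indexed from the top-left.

31

The receptive field on the input at this output position is [2 10 / 9 12]. Elementwise product with the kernel and sum: 2·1 + 10·2 + 9·1.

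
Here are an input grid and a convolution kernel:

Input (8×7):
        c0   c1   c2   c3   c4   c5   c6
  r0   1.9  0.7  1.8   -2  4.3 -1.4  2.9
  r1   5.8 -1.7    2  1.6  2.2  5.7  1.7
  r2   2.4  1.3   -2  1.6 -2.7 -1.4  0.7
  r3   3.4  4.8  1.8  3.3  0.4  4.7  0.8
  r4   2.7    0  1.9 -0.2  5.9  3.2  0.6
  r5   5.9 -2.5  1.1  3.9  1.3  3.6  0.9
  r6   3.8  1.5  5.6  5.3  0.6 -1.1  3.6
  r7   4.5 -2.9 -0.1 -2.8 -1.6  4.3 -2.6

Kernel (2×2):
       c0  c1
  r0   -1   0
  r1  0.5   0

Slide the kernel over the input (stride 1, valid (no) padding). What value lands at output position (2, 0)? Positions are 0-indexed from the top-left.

-0.7

The receptive field on the input at this output position is [2.4 1.3 / 3.4 4.8]. Elementwise product with the kernel and sum: 2.4·-1 + 3.4·0.5.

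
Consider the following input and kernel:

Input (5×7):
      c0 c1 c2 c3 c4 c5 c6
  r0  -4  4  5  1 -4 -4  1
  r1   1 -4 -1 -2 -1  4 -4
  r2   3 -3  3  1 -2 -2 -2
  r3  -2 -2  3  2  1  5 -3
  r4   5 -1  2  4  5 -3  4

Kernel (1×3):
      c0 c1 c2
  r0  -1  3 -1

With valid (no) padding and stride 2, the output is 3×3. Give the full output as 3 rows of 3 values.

11 2 -9
-15 2 -2
-10 5 -18

Output[0,0]: The receptive field on the input at this output position is [-4 4 5]. Elementwise product with the kernel and sum: -4·-1 + 4·3 + 5·-1.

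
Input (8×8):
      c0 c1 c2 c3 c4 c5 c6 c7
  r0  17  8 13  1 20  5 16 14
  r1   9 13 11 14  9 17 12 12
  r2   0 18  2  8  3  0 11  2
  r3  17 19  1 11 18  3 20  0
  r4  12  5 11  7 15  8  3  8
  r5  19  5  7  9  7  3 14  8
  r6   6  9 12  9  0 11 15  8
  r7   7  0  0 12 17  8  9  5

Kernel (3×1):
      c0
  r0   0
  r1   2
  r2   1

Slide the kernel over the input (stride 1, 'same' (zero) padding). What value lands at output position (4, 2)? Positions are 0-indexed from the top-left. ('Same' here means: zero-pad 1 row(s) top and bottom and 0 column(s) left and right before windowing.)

The receptive field on the zero-padded input at this output position is [1 / 11 / 7]. Elementwise product with the kernel and sum: 11·2 + 7·1.

29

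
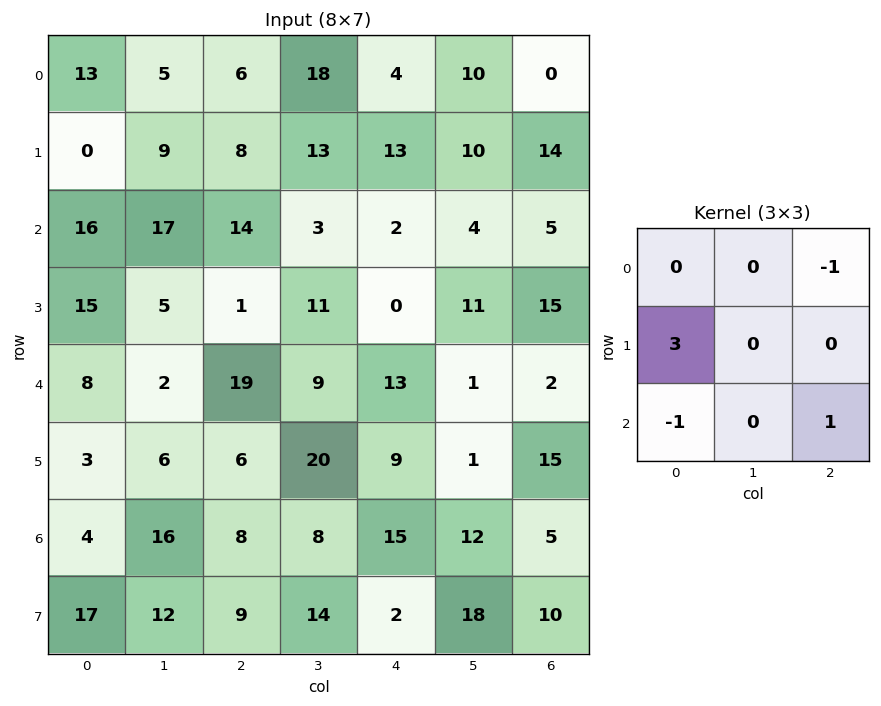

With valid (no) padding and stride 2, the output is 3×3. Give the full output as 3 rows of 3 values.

Output[0,0]: The receptive field on the input at this output position is [13 5 6 / 0 9 8 / 16 17 14]. Elementwise product with the kernel and sum: 6·-1 + 0·3 + 16·-1 + 14·1.
Output[0,1]: The receptive field on the input at this output position is [6 18 4 / 8 13 13 / 14 3 2]. Elementwise product with the kernel and sum: 4·-1 + 8·3 + 14·-1 + 2·1.

-8 8 42
42 -5 -16
-6 12 15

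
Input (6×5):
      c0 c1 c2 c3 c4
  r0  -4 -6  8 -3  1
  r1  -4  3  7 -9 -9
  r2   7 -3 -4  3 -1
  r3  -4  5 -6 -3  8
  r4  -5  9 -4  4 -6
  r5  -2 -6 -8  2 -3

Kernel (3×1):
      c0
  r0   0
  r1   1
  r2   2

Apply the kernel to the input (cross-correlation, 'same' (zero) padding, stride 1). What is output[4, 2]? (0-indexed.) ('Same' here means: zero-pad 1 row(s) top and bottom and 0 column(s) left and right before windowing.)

-20

The receptive field on the zero-padded input at this output position is [-6 / -4 / -8]. Elementwise product with the kernel and sum: -4·1 + -8·2.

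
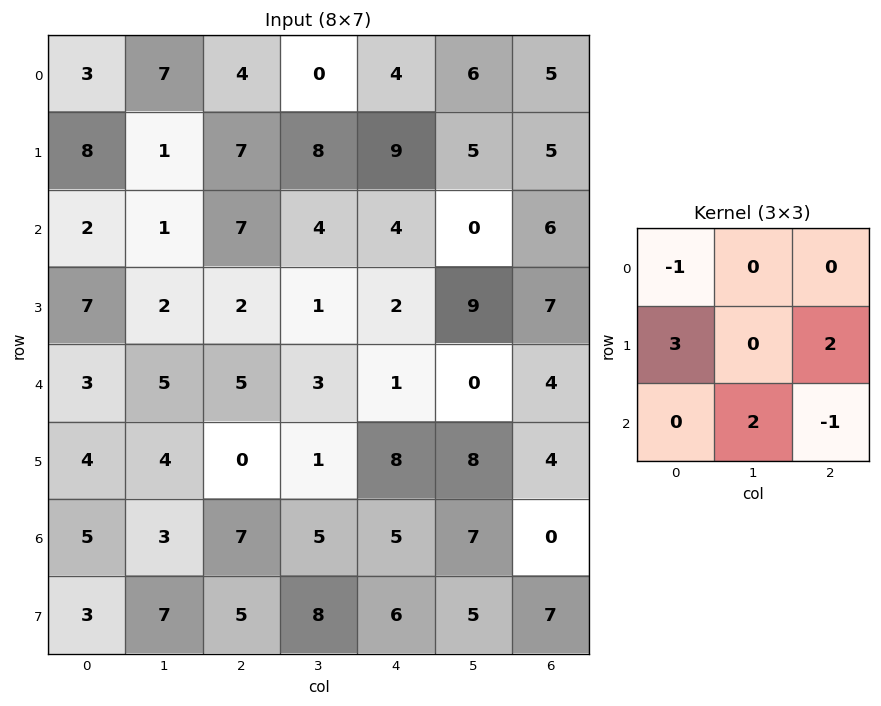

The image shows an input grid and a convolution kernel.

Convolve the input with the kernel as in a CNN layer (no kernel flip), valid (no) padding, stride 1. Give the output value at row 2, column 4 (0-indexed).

12

The receptive field on the input at this output position is [4 0 6 / 2 9 7 / 1 0 4]. Elementwise product with the kernel and sum: 4·-1 + 2·3 + 7·2 + 0·2 + 4·-1.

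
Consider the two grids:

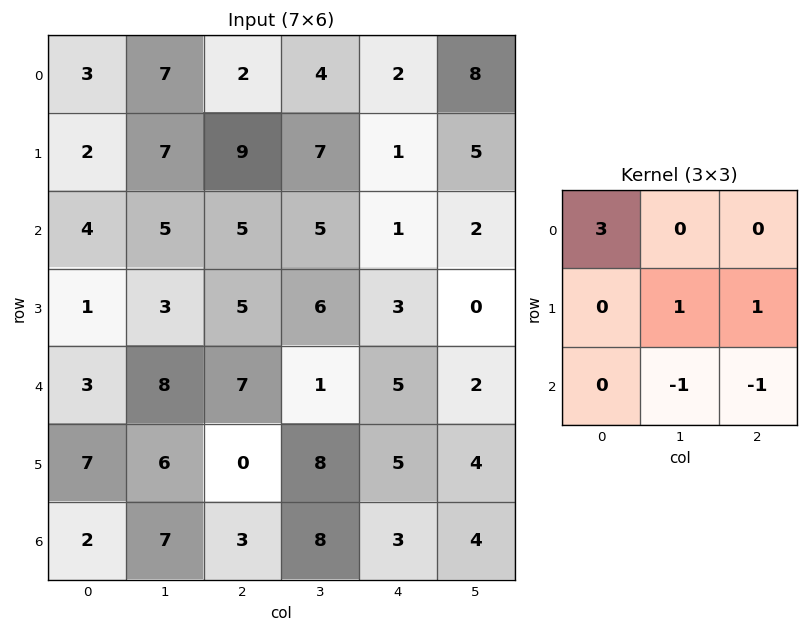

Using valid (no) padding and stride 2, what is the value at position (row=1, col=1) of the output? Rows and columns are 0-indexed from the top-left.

18

The receptive field on the input at this output position is [5 5 1 / 5 6 3 / 7 1 5]. Elementwise product with the kernel and sum: 5·3 + 6·1 + 3·1 + 1·-1 + 5·-1.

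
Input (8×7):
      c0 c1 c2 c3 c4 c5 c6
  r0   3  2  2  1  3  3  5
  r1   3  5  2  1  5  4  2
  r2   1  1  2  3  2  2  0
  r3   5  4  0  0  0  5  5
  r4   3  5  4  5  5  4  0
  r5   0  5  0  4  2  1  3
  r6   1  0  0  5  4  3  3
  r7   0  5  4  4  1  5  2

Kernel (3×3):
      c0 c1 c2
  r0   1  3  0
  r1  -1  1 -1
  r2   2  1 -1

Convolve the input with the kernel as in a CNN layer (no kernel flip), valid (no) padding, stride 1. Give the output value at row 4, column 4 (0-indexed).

21

The receptive field on the input at this output position is [5 4 0 / 2 1 3 / 4 3 3]. Elementwise product with the kernel and sum: 5·1 + 4·3 + 2·-1 + 1·1 + 3·-1 + 4·2 + 3·1 + 3·-1.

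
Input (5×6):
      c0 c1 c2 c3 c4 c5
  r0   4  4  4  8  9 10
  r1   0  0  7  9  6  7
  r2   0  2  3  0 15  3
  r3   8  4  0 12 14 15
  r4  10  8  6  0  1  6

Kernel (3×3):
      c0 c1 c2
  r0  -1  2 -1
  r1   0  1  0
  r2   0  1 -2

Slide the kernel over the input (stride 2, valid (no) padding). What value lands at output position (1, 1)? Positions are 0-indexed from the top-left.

The receptive field on the input at this output position is [3 0 15 / 0 12 14 / 6 0 1]. Elementwise product with the kernel and sum: 3·-1 + 0·2 + 15·-1 + 12·1 + 0·1 + 1·-2.

-8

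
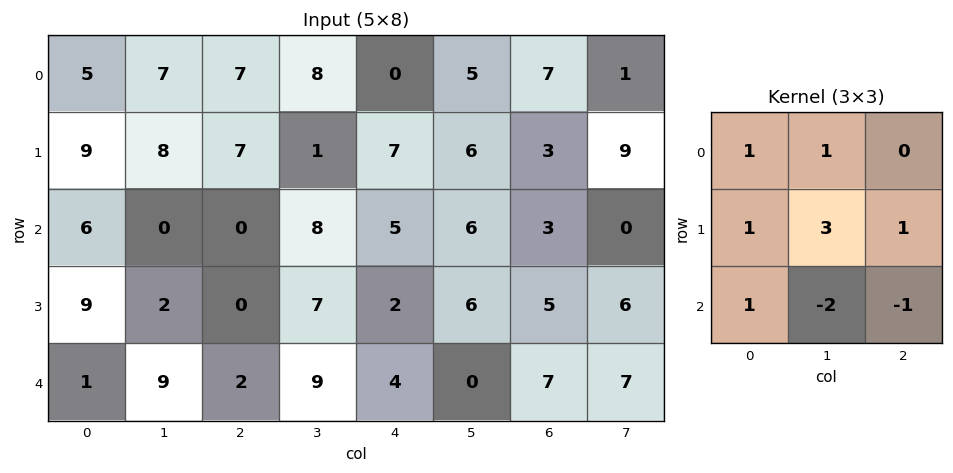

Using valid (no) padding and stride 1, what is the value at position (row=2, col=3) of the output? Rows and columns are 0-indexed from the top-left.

33

The receptive field on the input at this output position is [8 5 6 / 7 2 6 / 9 4 0]. Elementwise product with the kernel and sum: 8·1 + 5·1 + 7·1 + 2·3 + 6·1 + 9·1 + 4·-2 + 0·-1.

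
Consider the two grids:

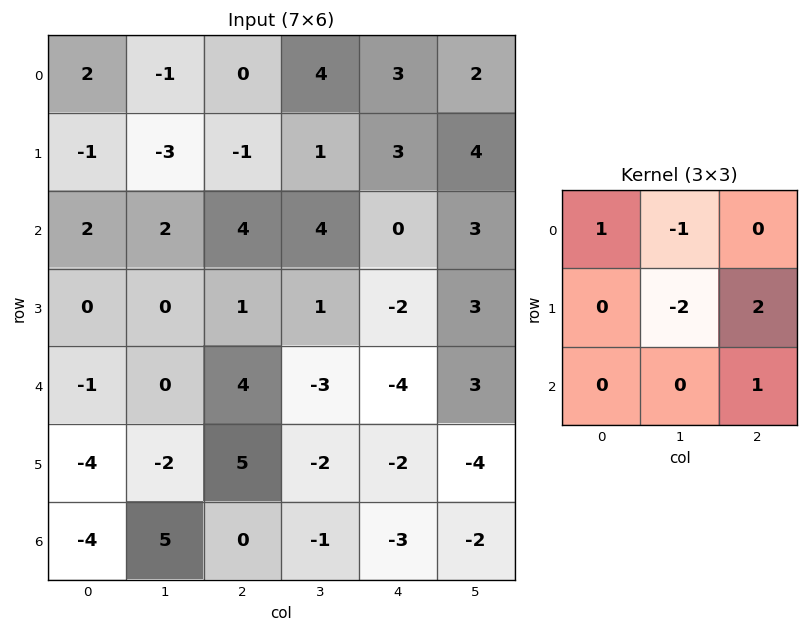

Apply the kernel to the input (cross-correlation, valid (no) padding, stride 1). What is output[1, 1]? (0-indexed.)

The receptive field on the input at this output position is [-3 -1 1 / 2 4 4 / 0 1 1]. Elementwise product with the kernel and sum: -3·1 + -1·-1 + 4·-2 + 4·2 + 1·1.

-1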